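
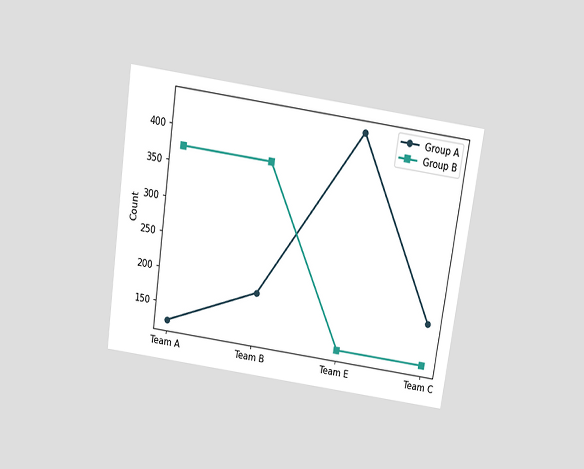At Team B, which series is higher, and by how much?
Group B, by 186

The chart is tilted about 8° clockwise and viewed slightly from above. At Team B, Group B sits above the other line by 186.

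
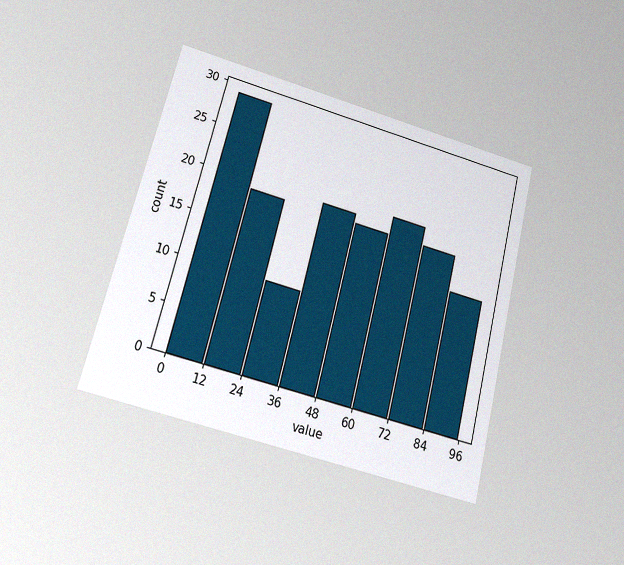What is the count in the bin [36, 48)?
20

The chart is tilted about 14° clockwise and viewed at a slight angle, with some photo noise. The [36, 48) bin has height 20.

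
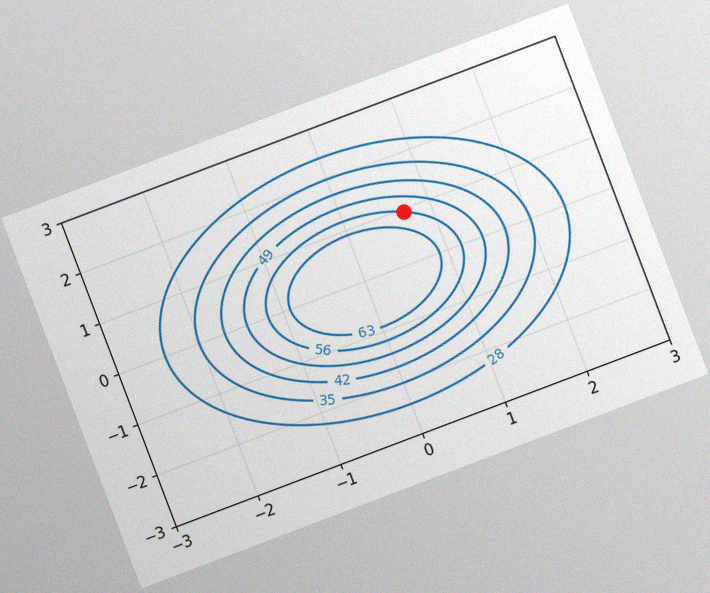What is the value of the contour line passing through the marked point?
56

The chart is tilted about 21° counter-clockwise, with some photo noise. The marked point sits on the contour labelled 56.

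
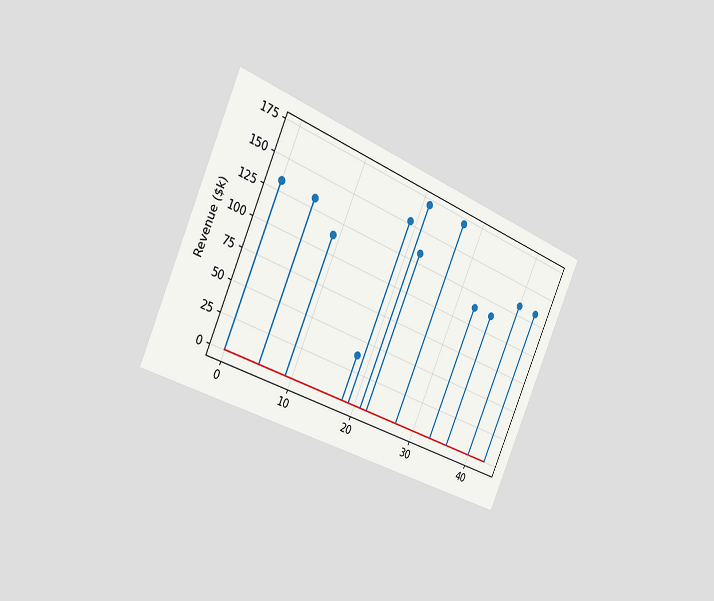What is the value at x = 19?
The chart is tilted about 24° clockwise and viewed slightly from the left. The stem at x=19 reaches $152k.

$152k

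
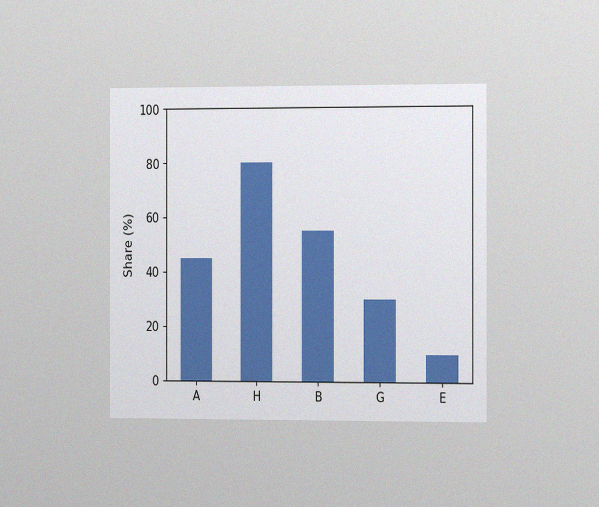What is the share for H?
The chart is viewed slightly from the right, with some photo noise. Reading along the chart's y-axis, the H bar reaches 80%.

80%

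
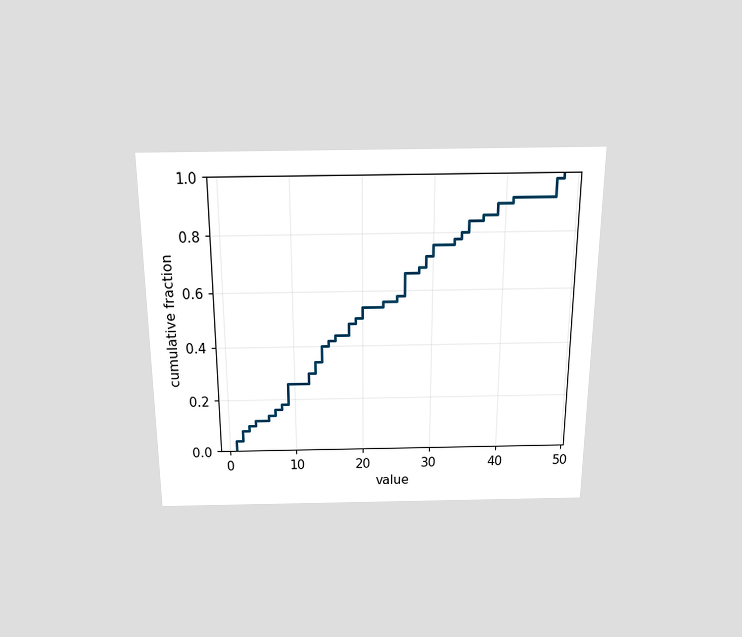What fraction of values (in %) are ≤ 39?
90%

The chart is viewed slightly from above. At x=39 the ECDF step is at 90%.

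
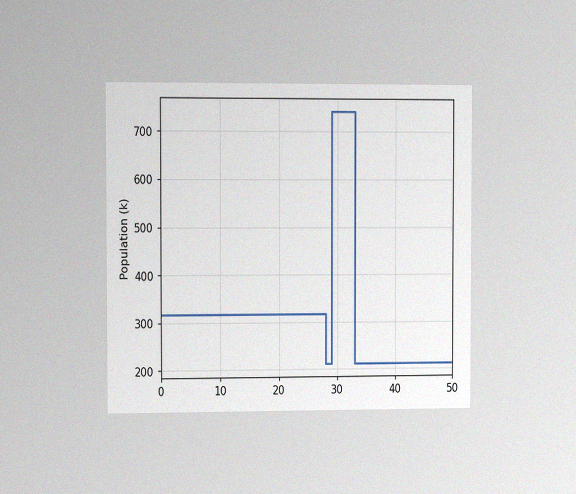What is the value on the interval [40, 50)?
The chart is viewed slightly from the left, with some photo noise. On [40, 50) the step sits at 212k.

212k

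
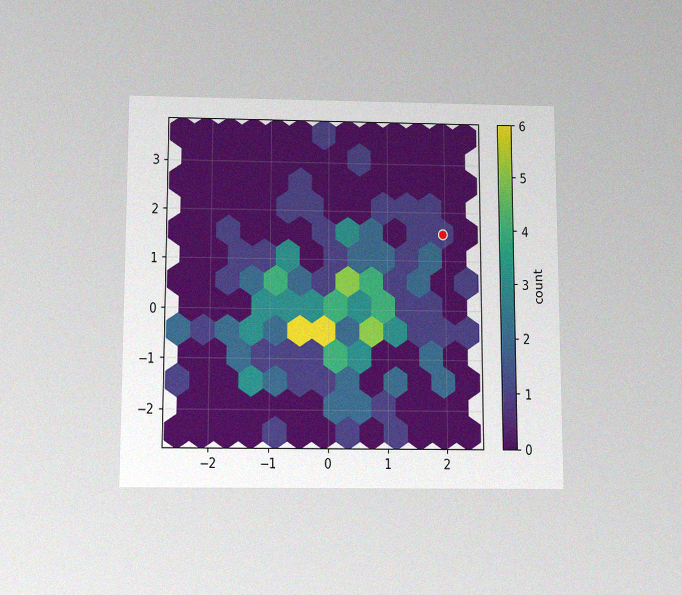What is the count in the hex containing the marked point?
1

The chart is viewed slightly from below, with some photo noise. The marked hex reads 1 on the colorbar.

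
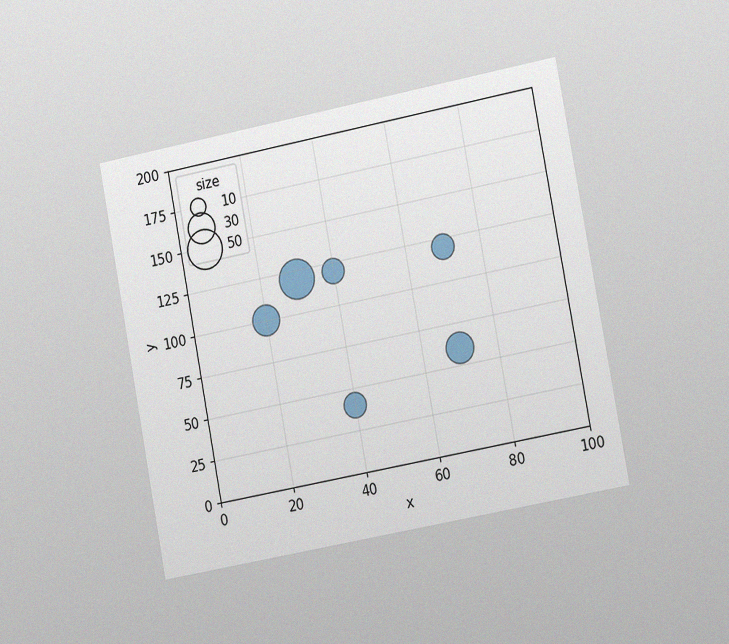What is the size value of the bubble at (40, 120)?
The chart is tilted about 11° counter-clockwise and viewed slightly from the right, with some photo noise. Matching the bubble at (40, 120) against the size legend gives 20.

20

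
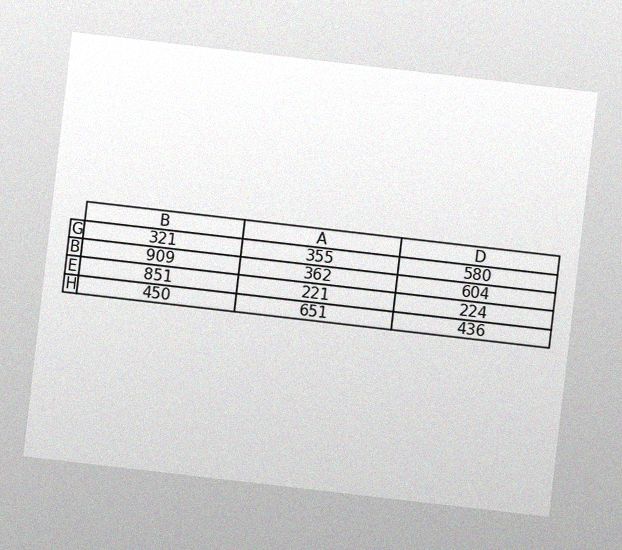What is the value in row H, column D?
436

The chart is tilted about 7° clockwise, with some photo noise. The (H, D) cell reads 436.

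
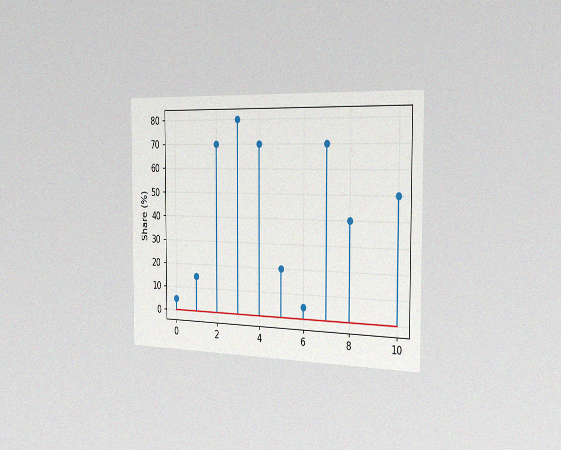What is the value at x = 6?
The chart is viewed slightly from the right, with some photo noise. The stem at x=6 reaches 5%.

5%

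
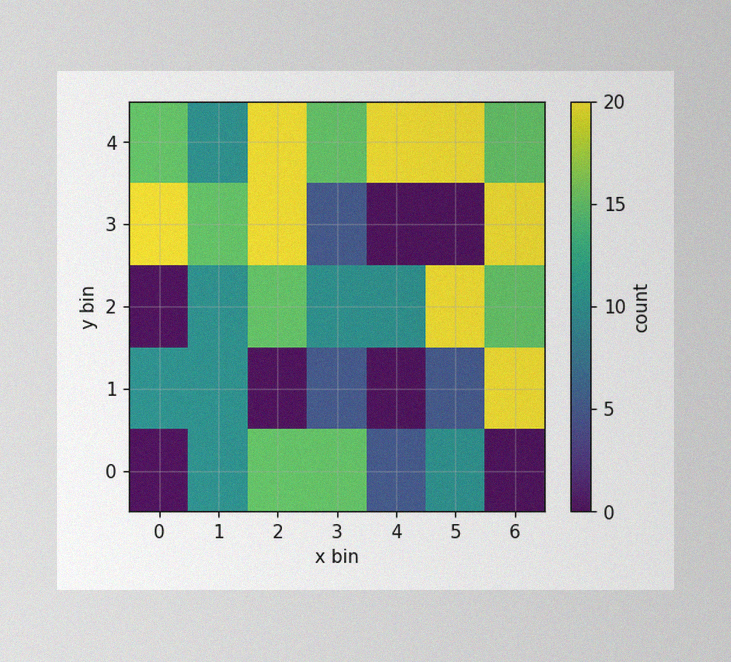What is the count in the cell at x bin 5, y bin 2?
20

The image has some photo noise and uneven lighting. Matching the cell (5, 2) against the colorbar gives 20.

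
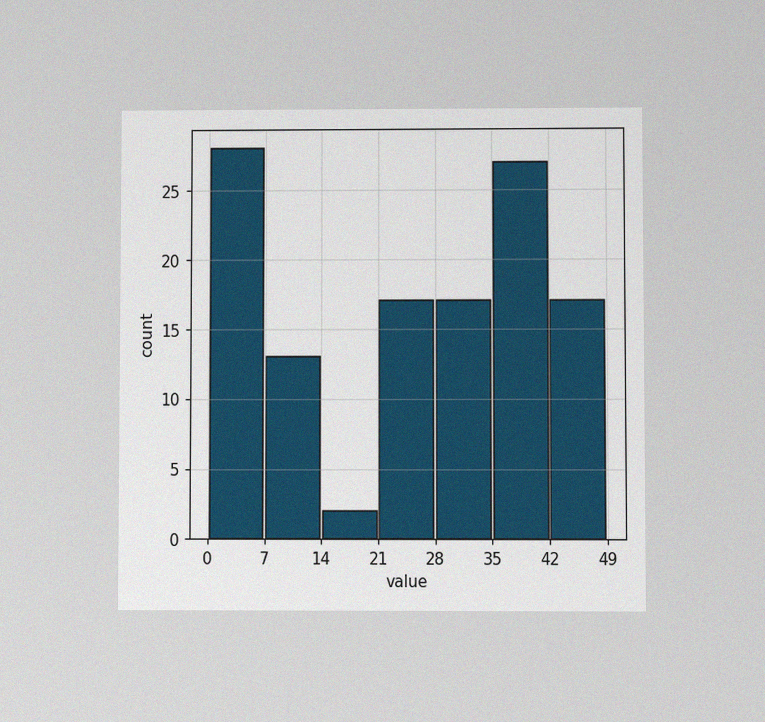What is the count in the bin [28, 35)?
17

The chart is viewed at a slight angle, with some photo noise. The [28, 35) bin has height 17.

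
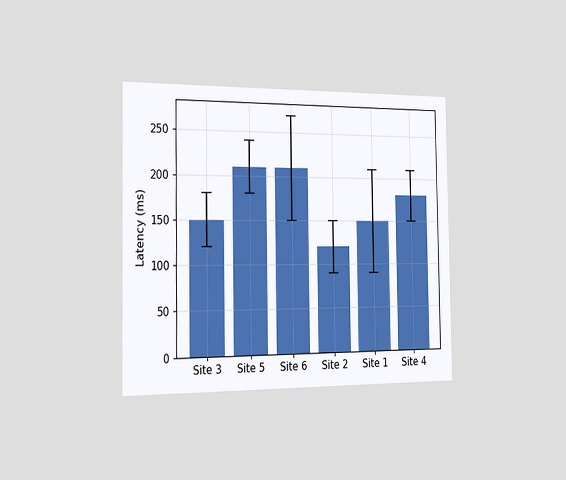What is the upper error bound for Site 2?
The chart is viewed slightly from the left. The Site 2 bar's upper whisker reaches 150ms.

150ms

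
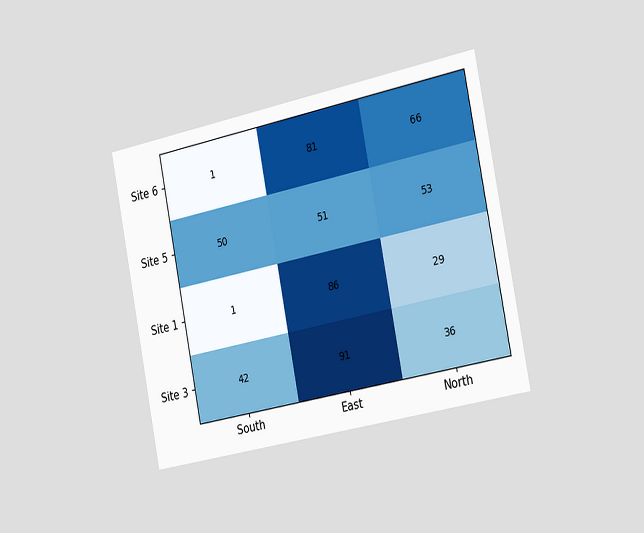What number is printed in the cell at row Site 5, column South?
50

The chart is tilted about 11° counter-clockwise and viewed slightly from the right. The (Site 5, South) cell reads 50.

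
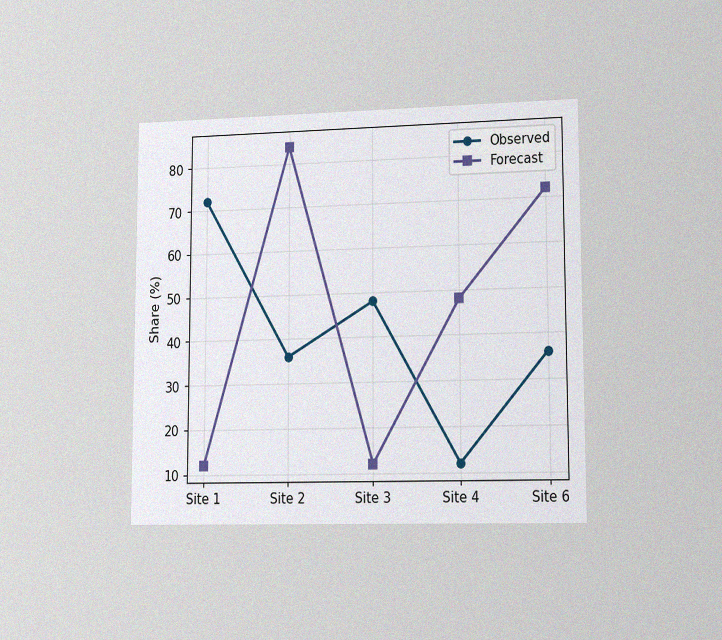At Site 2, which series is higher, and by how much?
Forecast, by 48%

The chart is viewed slightly from the right, with some photo noise. At Site 2, Forecast sits above the other line by 48%.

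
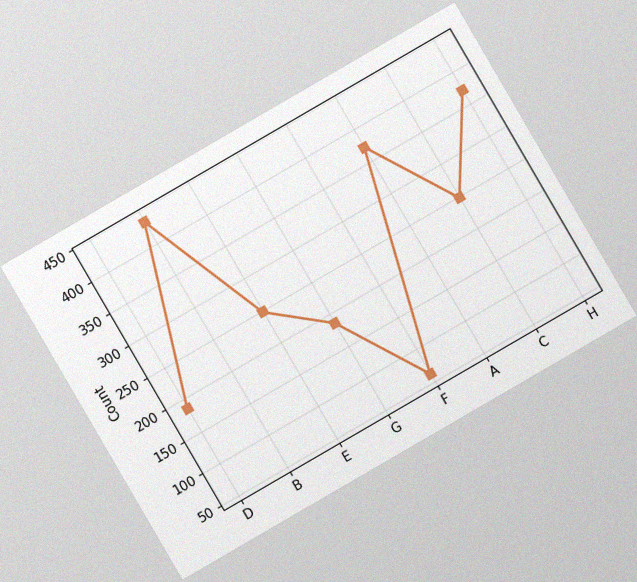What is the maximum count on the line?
434

The chart is tilted about 30° counter-clockwise, with some photo noise. The highest point is at B, and reading across to the y-axis gives 434.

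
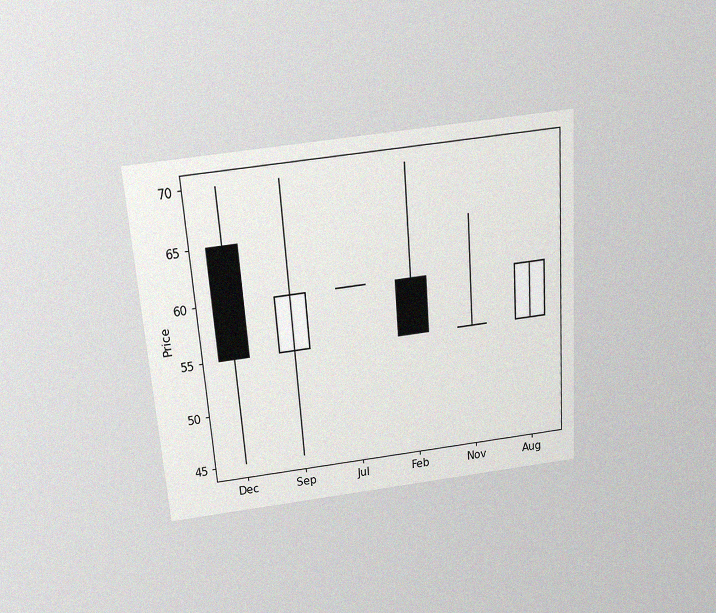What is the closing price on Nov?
55

The chart is tilted about 4° counter-clockwise and viewed slightly from above, with some photo noise. The Nov candle closes at 55.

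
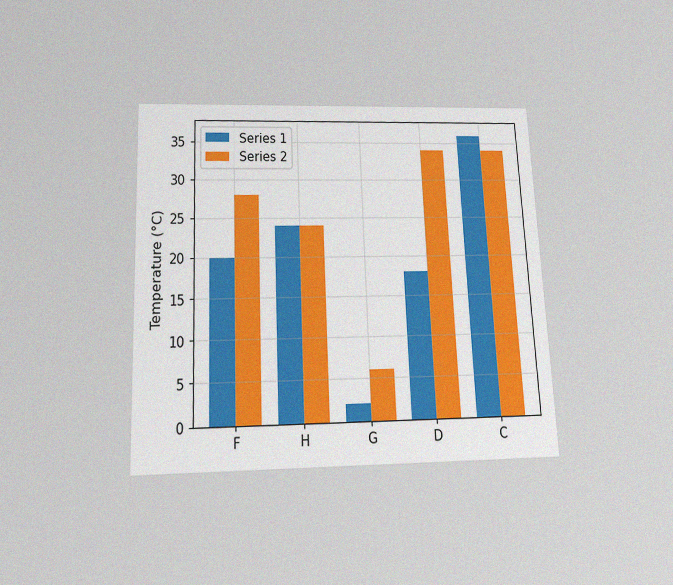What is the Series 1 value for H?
24°C

The chart is tilted about 2° counter-clockwise and viewed slightly from below, with some photo noise. The Series 1 bar at H reaches 24°C on the y-axis.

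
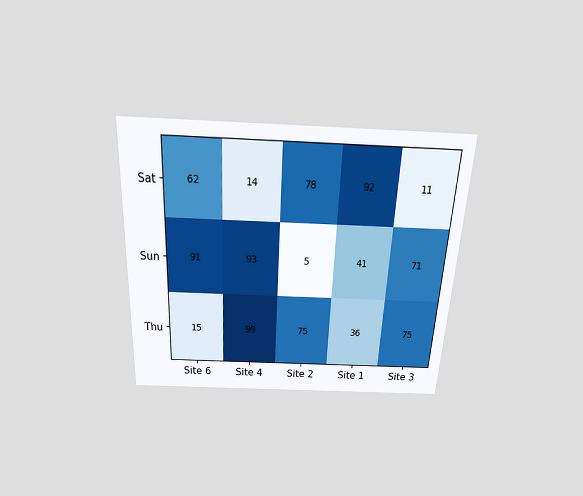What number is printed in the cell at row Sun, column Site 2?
The chart is tilted about 3° clockwise and viewed slightly from above. The (Sun, Site 2) cell reads 5.

5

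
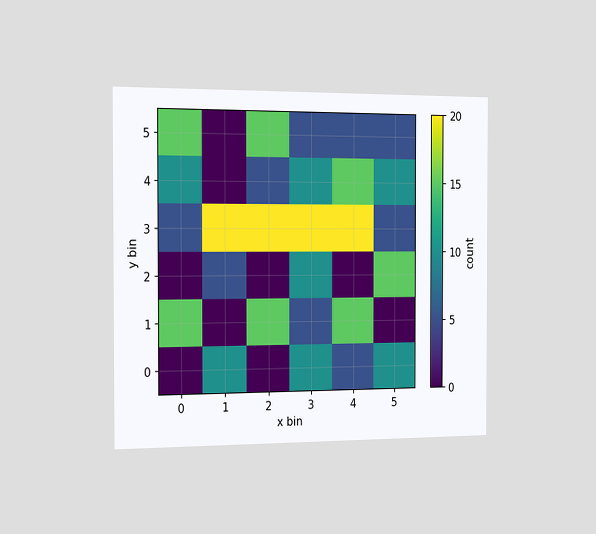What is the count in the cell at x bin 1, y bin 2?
The chart is viewed slightly from the left. Matching the cell (1, 2) against the colorbar gives 5.

5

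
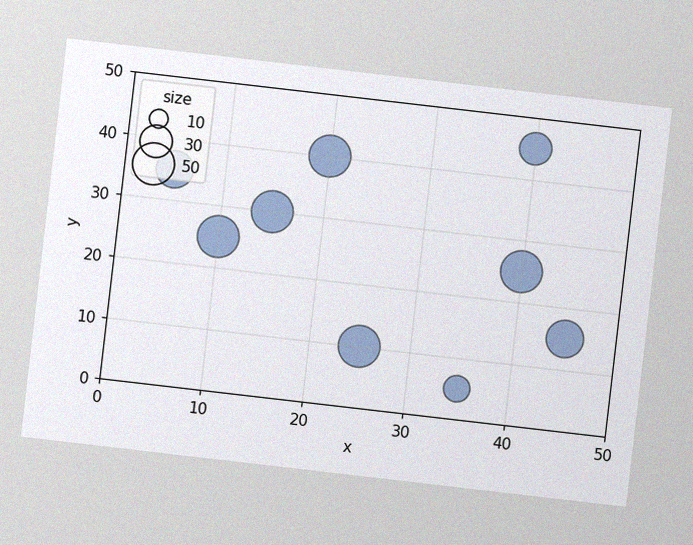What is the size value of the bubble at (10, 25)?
50

The chart is tilted about 7° clockwise, with some photo noise. Matching the bubble at (10, 25) against the size legend gives 50.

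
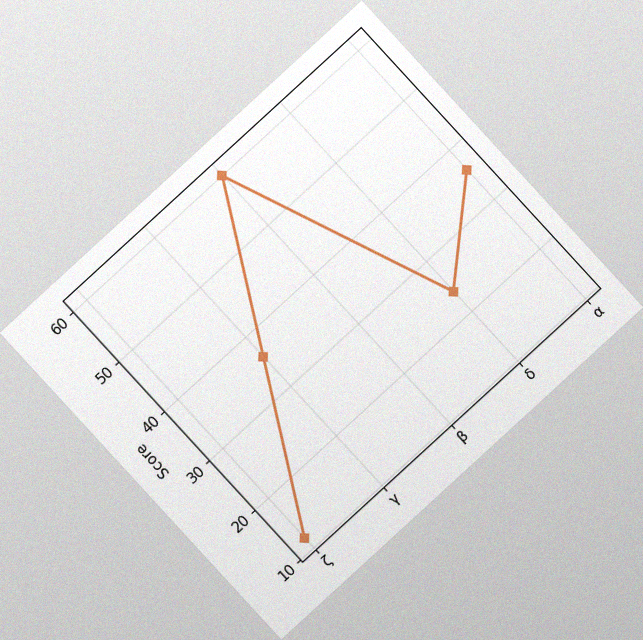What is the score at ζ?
The chart is tilted about 43° counter-clockwise, with some photo noise. At ζ, the line is at 12.

12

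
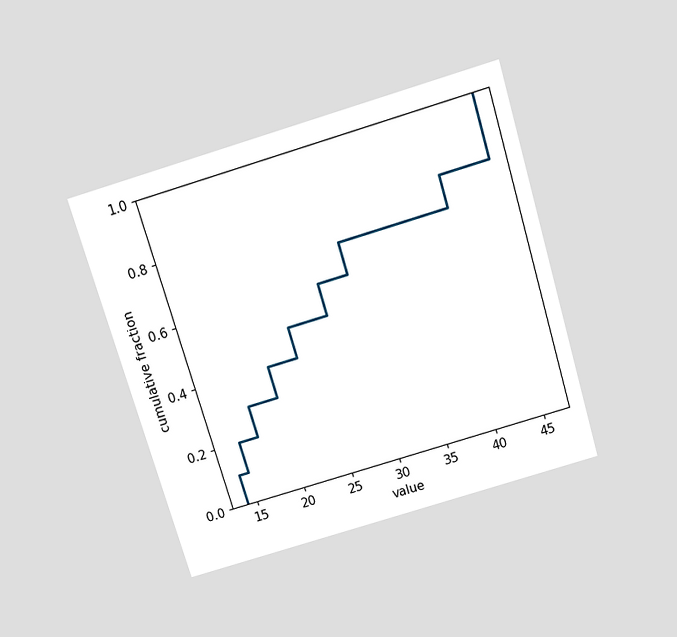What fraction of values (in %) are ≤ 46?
100%

The chart is tilted about 17° counter-clockwise and viewed slightly from above. At x=46 the ECDF step is at 100%.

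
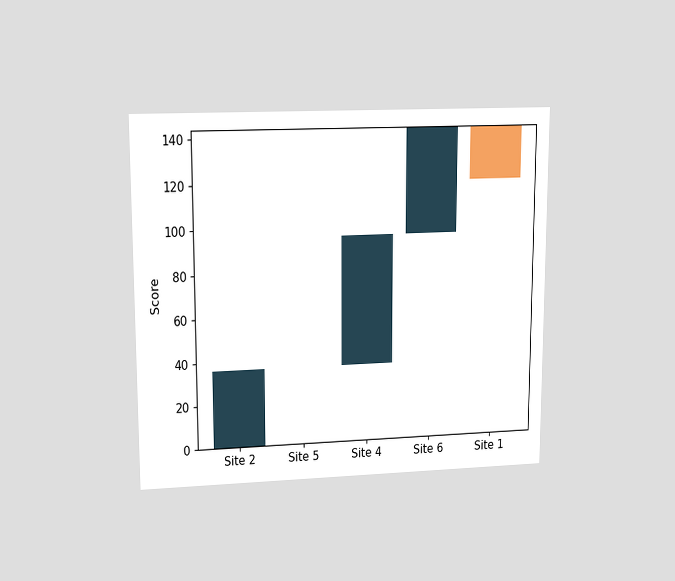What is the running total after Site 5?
The chart is viewed at a slight angle. After Site 5 the running total reaches 36.

36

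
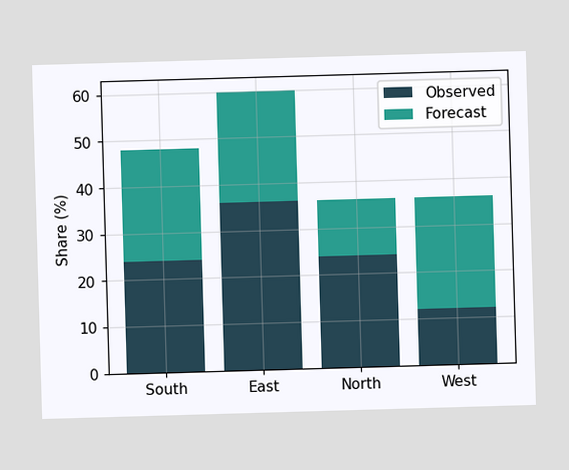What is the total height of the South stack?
The South stack's top reaches 48% on the y-axis.

48%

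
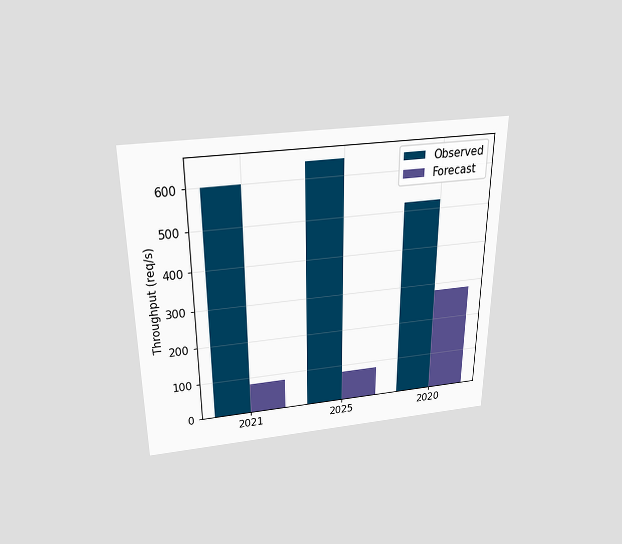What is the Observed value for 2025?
The chart is viewed slightly from above. The Observed bar at 2025 reaches 640req/s on the y-axis.

640req/s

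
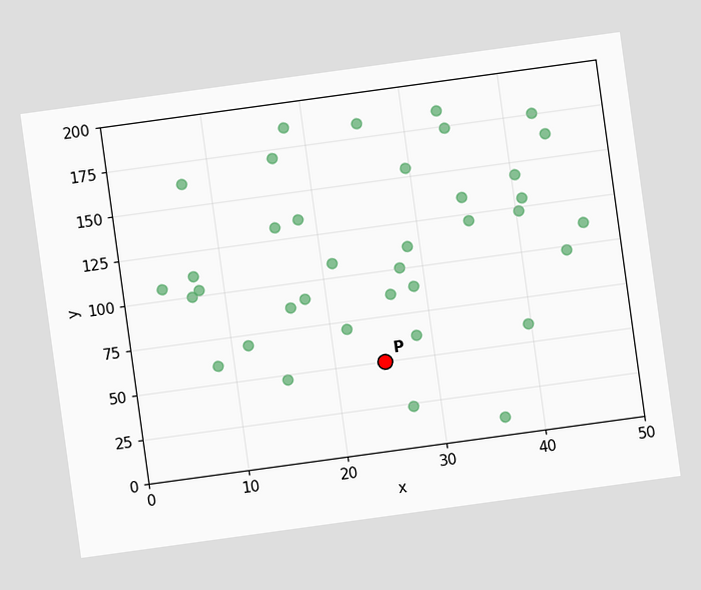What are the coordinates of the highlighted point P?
(25, 50)

The chart is tilted about 8° counter-clockwise. Following the gridlines from P to each axis, P sits at (25, 50).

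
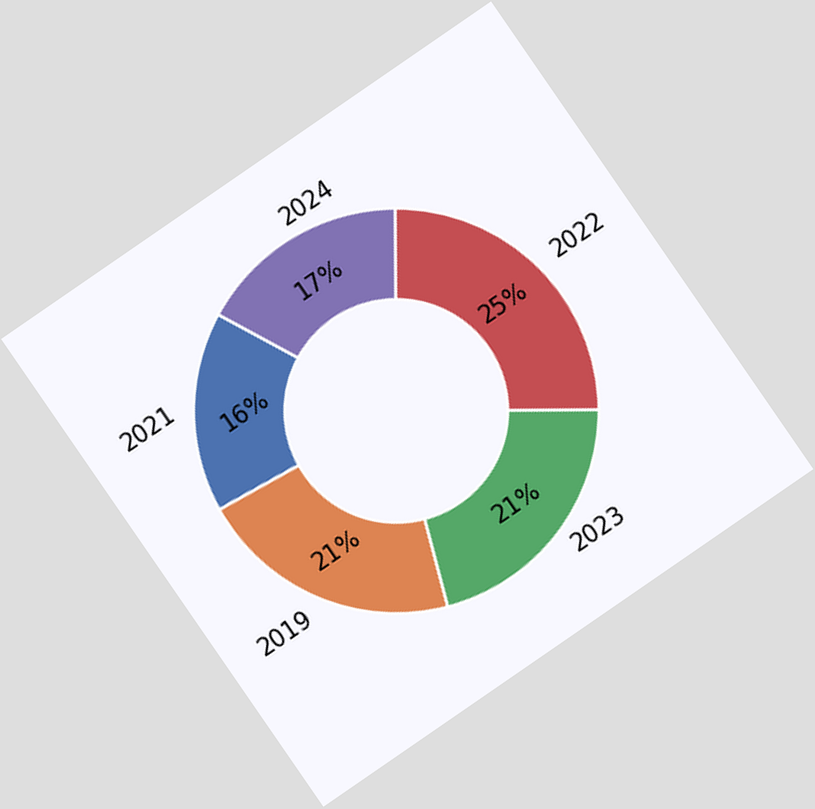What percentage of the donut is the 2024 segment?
The chart is tilted about 35° counter-clockwise. The 2024 segment takes up 17% of the ring.

17%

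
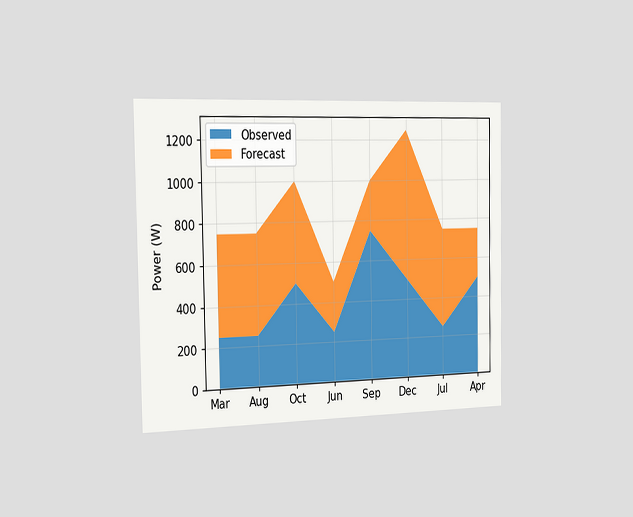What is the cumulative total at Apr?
750W

The chart is viewed slightly from the left. The stacked total at Apr reaches 750W.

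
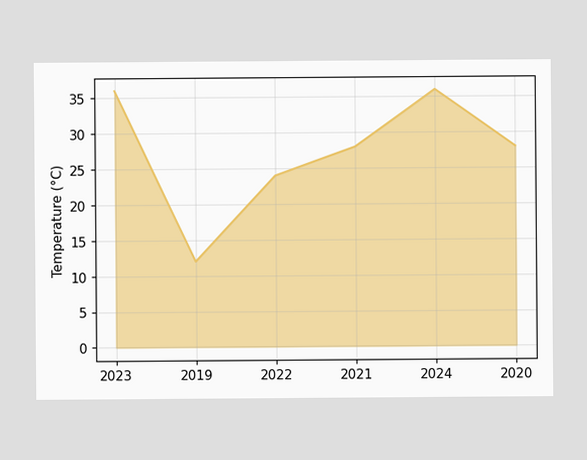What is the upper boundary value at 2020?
At 2020 the upper boundary is at 28°C.

28°C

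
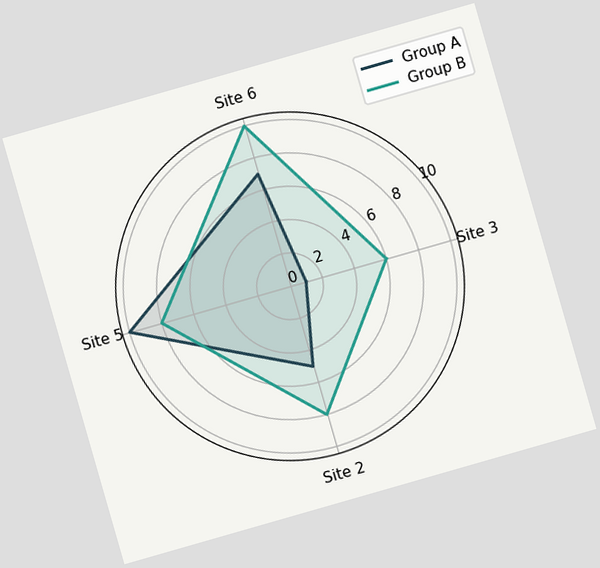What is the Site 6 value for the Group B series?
10

The chart is tilted about 16° counter-clockwise. On the Site 6 axis, Group B reaches 10.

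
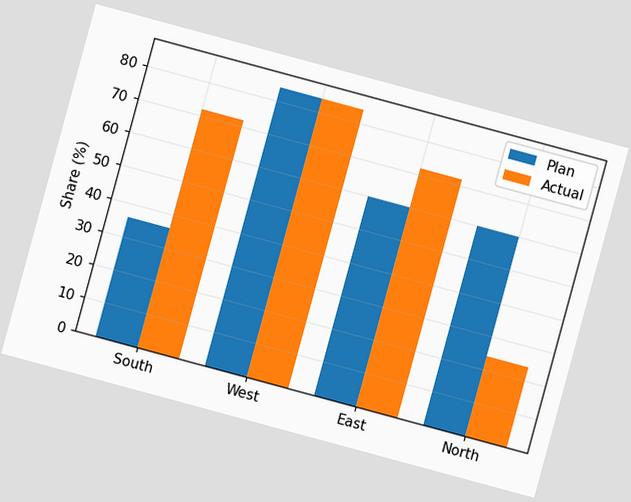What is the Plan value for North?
The chart is tilted about 15° clockwise. The Plan bar at North reaches 60% on the y-axis.

60%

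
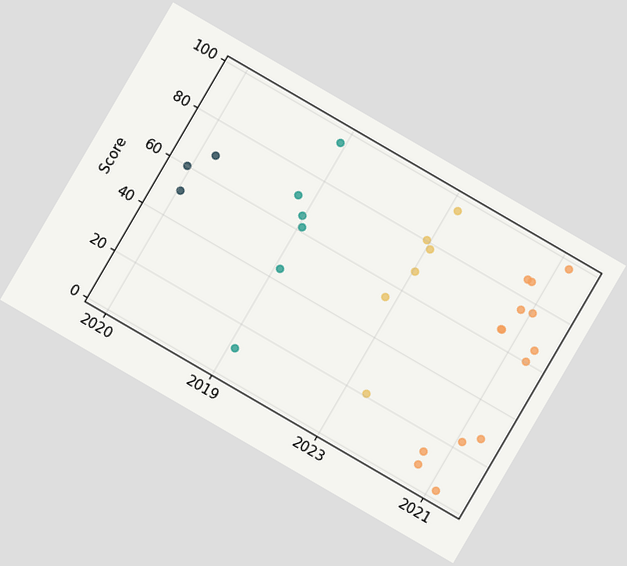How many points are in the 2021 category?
The chart is tilted about 30° clockwise. Counting the markers in the 2021 column gives 14.

14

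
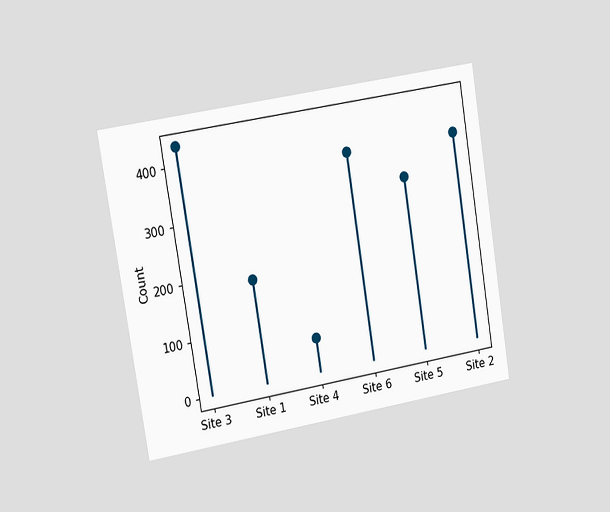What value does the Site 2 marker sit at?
The chart is tilted about 9° counter-clockwise and viewed at a slight angle. The Site 2 marker sits at 372.

372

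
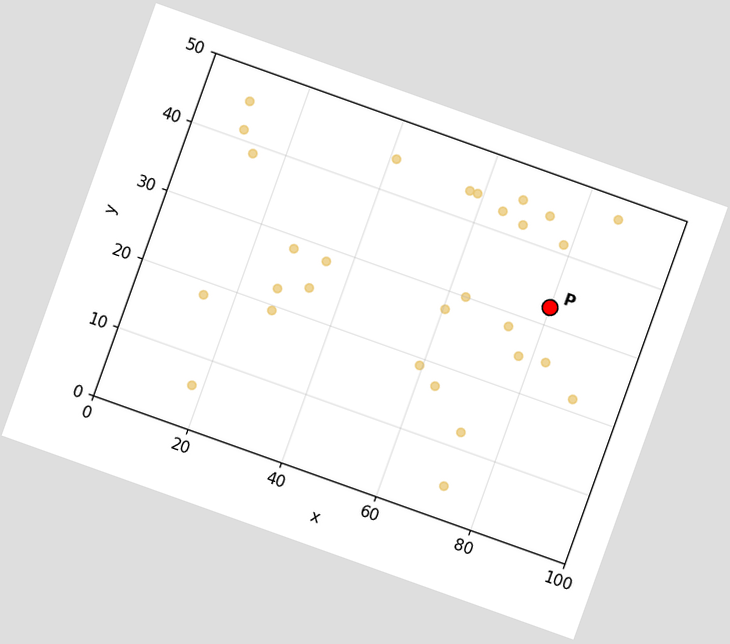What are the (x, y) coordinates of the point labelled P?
The chart is tilted about 20° clockwise. Following the gridlines from P to each axis, P sits at (80, 32.5).

(80, 32.5)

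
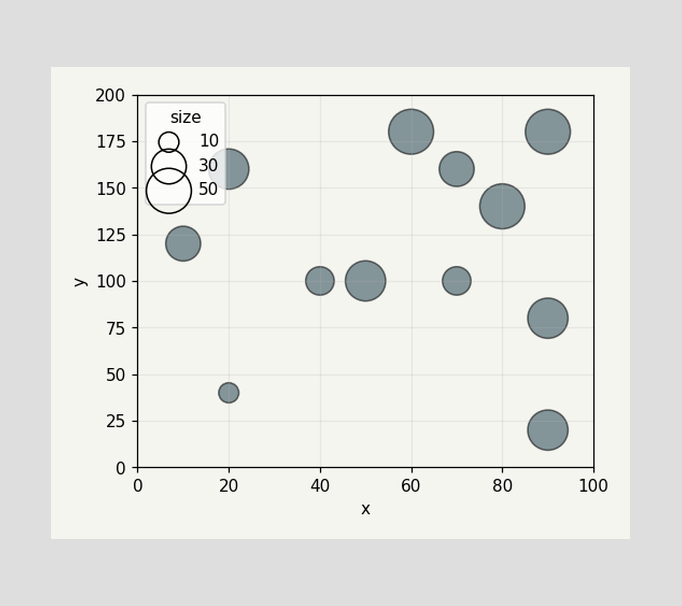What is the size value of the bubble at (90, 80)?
40

Matching the bubble at (90, 80) against the size legend gives 40.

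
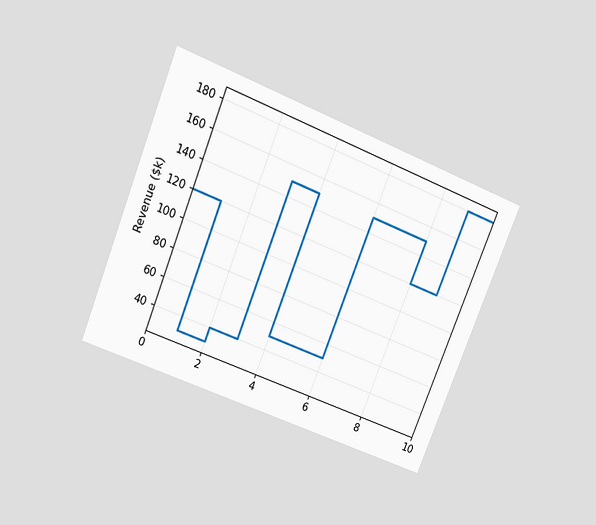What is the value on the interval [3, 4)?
$150k

The chart is tilted about 22° clockwise and viewed slightly from above. On [3, 4) the step sits at $150k.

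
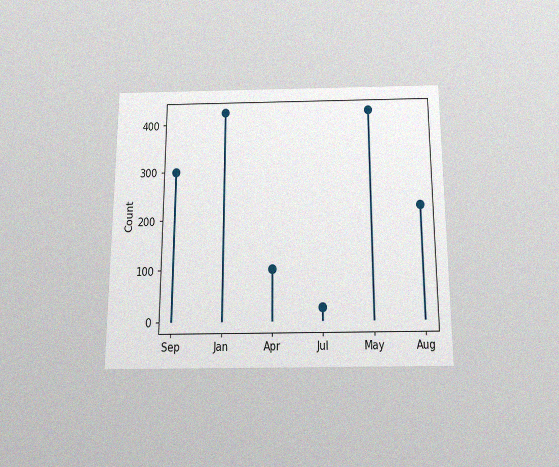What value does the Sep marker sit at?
The chart is viewed slightly from below, with some photo noise. The Sep marker sits at 300.

300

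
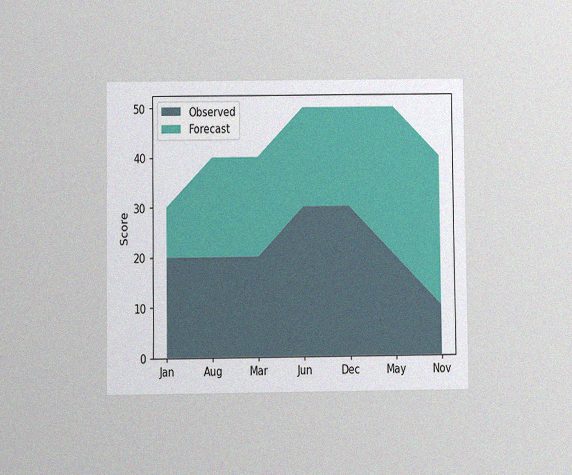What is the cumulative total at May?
The chart is viewed at a slight angle, with some photo noise. The stacked total at May reaches 50.

50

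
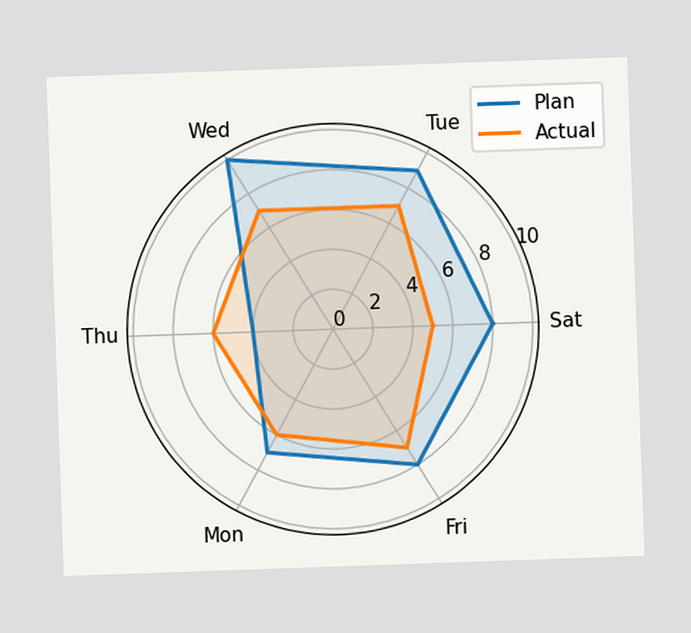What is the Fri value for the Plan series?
On the Fri axis, Plan reaches 8.

8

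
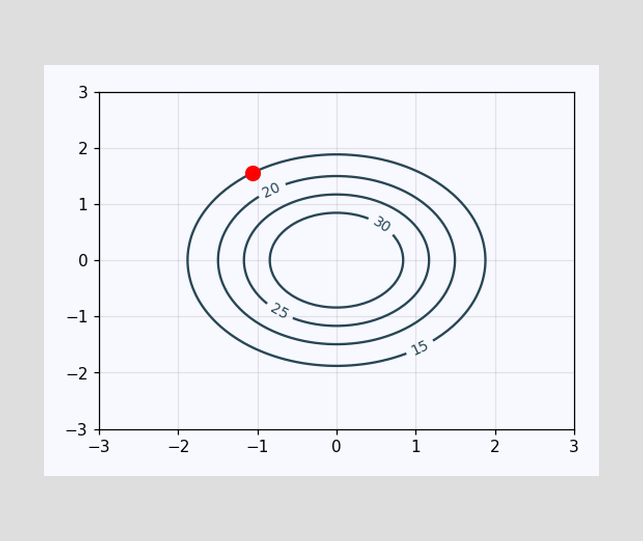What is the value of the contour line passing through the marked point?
15

The marked point sits on the contour labelled 15.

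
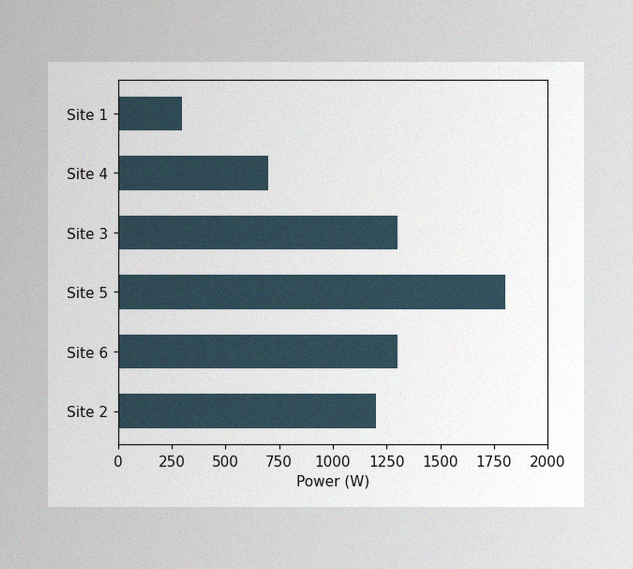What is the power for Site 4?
The image has some photo noise and uneven lighting. Reading along the chart's x-axis, the Site 4 bar reaches 700W.

700W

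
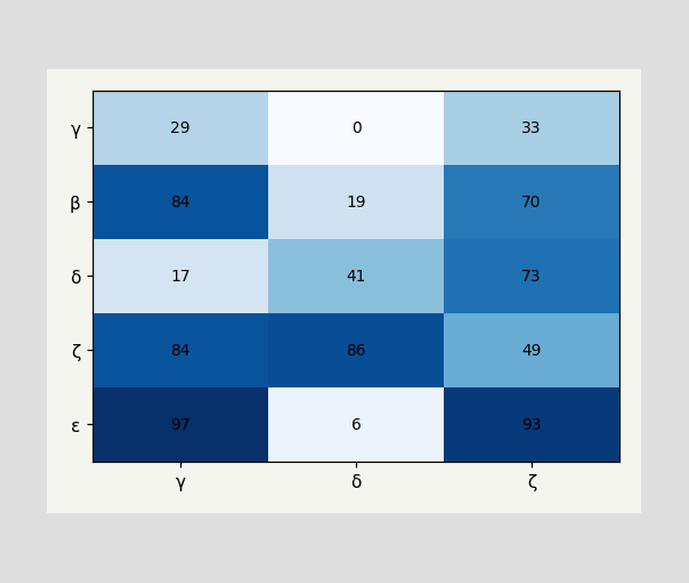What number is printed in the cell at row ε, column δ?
6

The (ε, δ) cell reads 6.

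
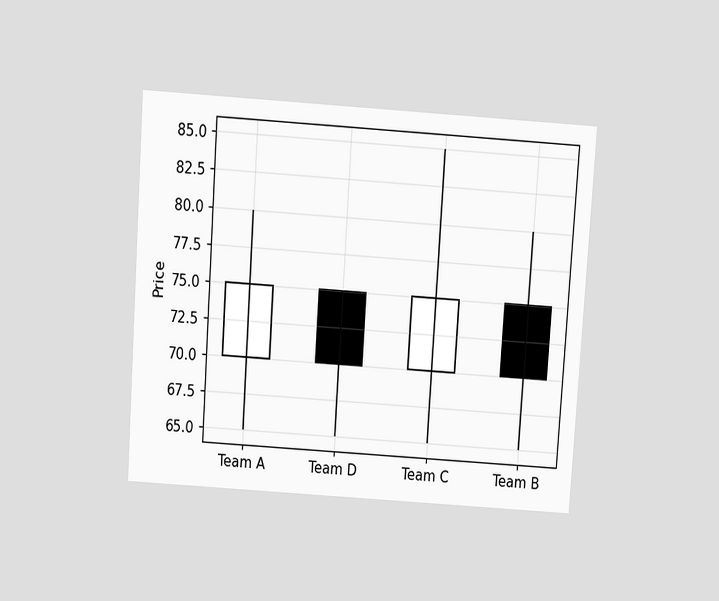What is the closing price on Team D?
70

The chart is tilted about 4° clockwise and viewed slightly from above. The Team D candle closes at 70.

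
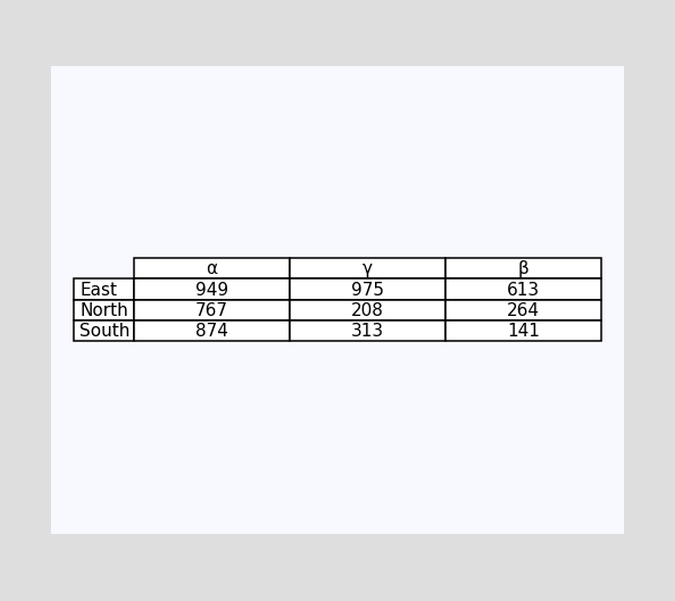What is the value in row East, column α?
949

The (East, α) cell reads 949.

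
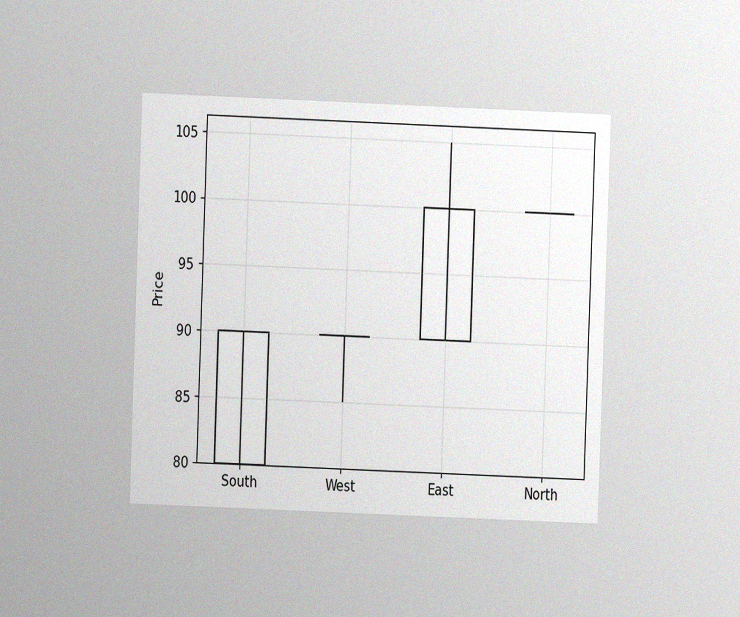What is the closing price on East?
The chart is tilted about 2° clockwise and viewed at a slight angle, with some photo noise. The East candle closes at 100.

100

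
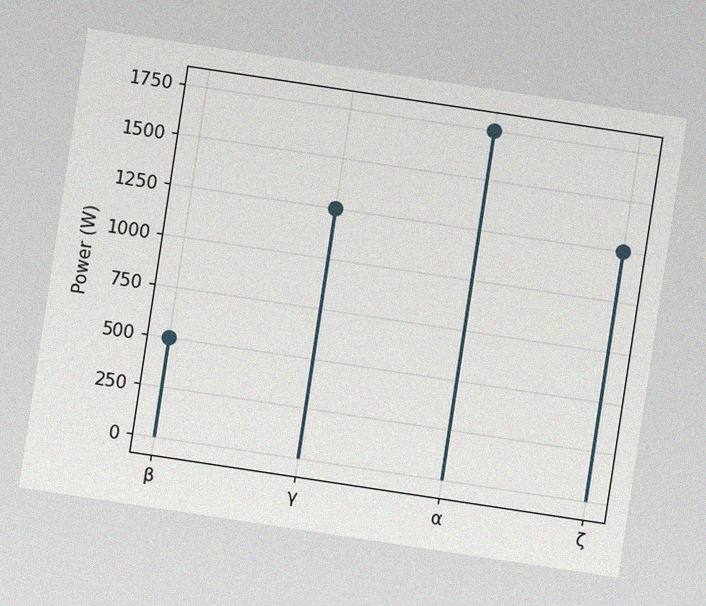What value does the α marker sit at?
The chart is tilted about 9° clockwise, with some photo noise. The α marker sits at 1750W.

1750W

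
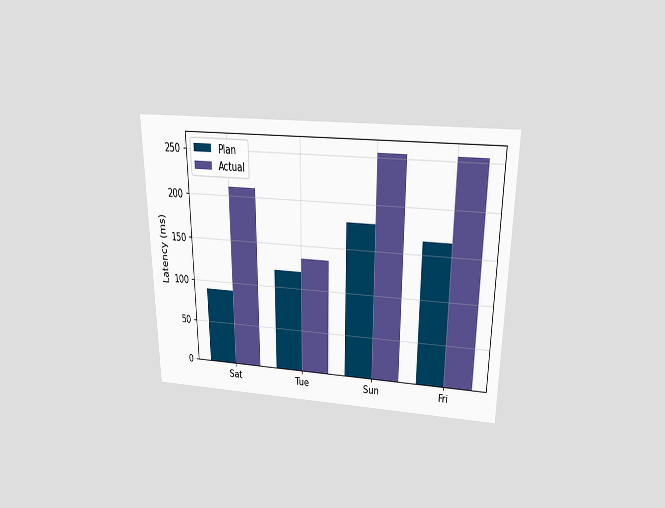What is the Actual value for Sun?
255ms

The chart is viewed slightly from above. The Actual bar at Sun reaches 255ms on the y-axis.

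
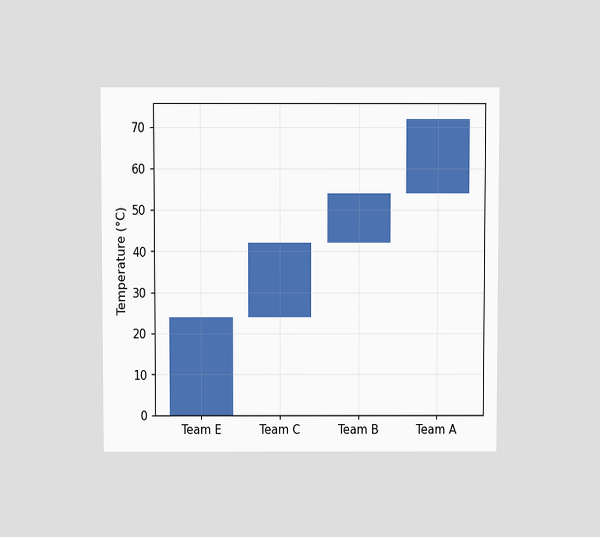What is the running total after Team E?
24°C

The chart is viewed slightly from above. After Team E the running total reaches 24°C.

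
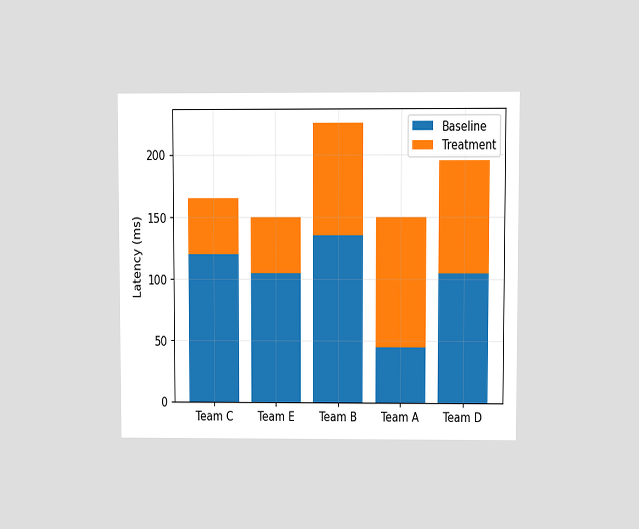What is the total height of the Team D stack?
195ms

The chart is viewed at a slight angle. The Team D stack's top reaches 195ms on the y-axis.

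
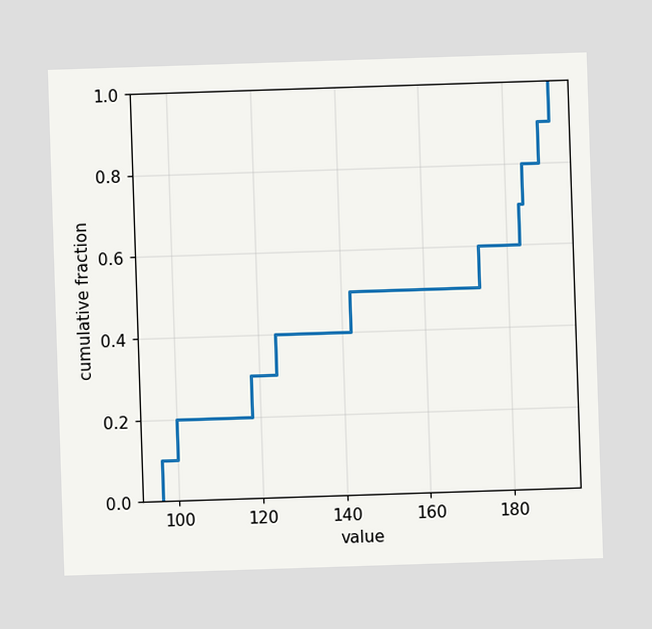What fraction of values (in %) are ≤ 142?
50%

At x=142 the ECDF step is at 50%.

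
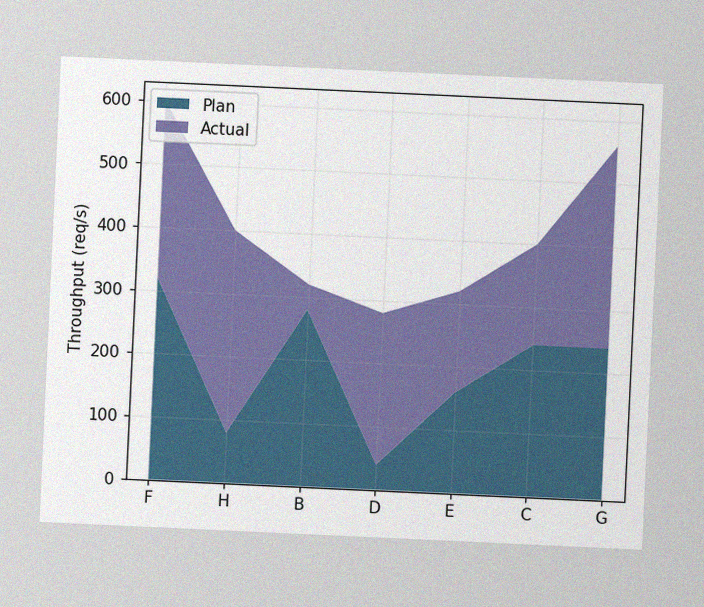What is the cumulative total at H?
The chart is tilted about 3° clockwise, with some photo noise. The stacked total at H reaches 400req/s.

400req/s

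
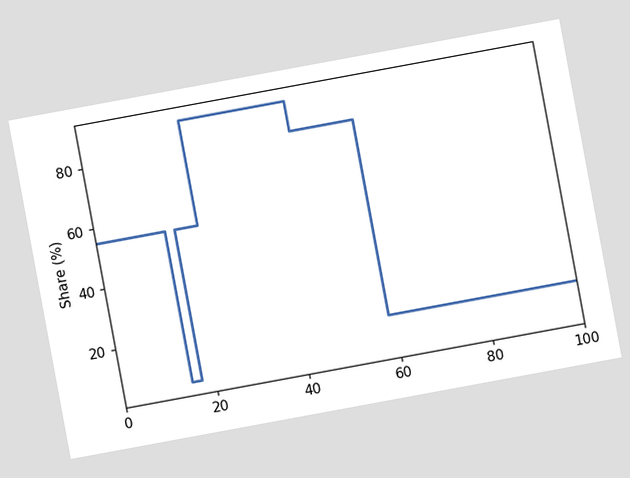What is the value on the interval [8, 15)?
55%

The chart is tilted about 10° counter-clockwise. On [8, 15) the step sits at 55%.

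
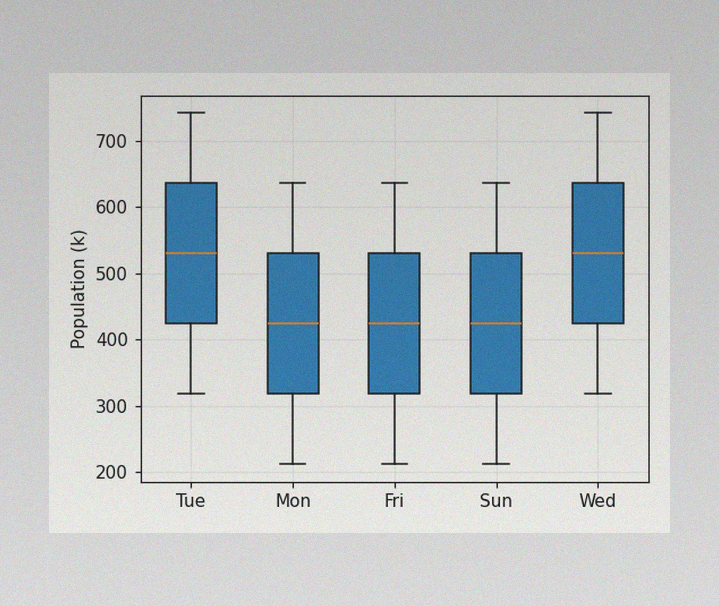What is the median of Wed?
530k

The image has some photo noise and uneven lighting. The median line in the Wed box sits at 530k.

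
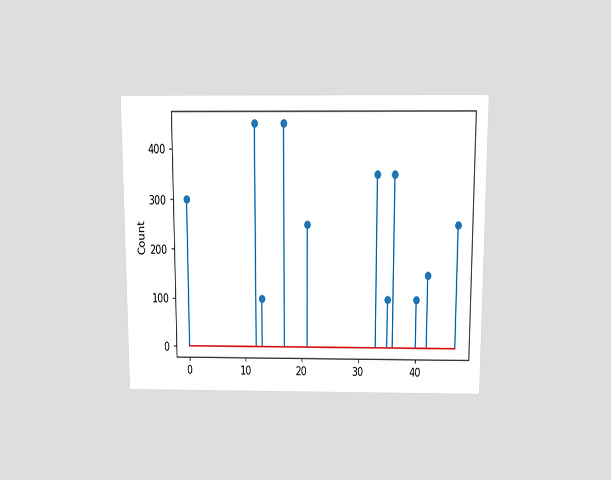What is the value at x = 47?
The chart is viewed slightly from above. The stem at x=47 reaches 250.

250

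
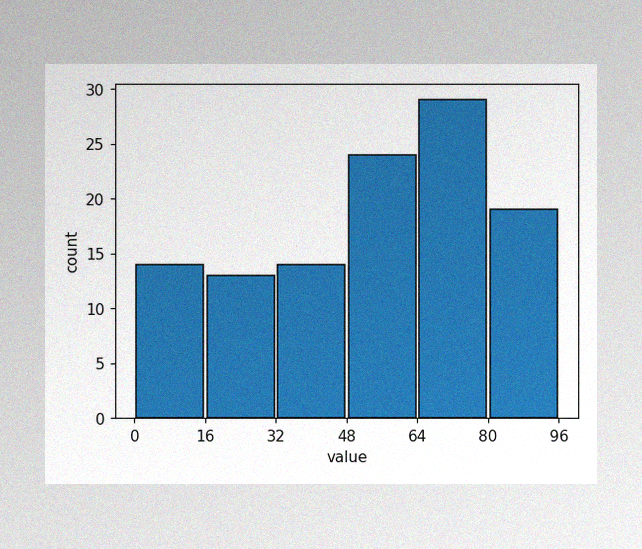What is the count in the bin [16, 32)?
13

The image has some photo noise and uneven lighting. The [16, 32) bin has height 13.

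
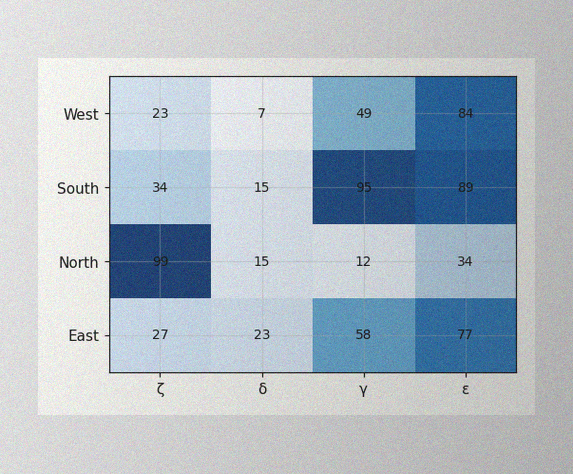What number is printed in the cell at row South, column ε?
The image has some photo noise and uneven lighting. The (South, ε) cell reads 89.

89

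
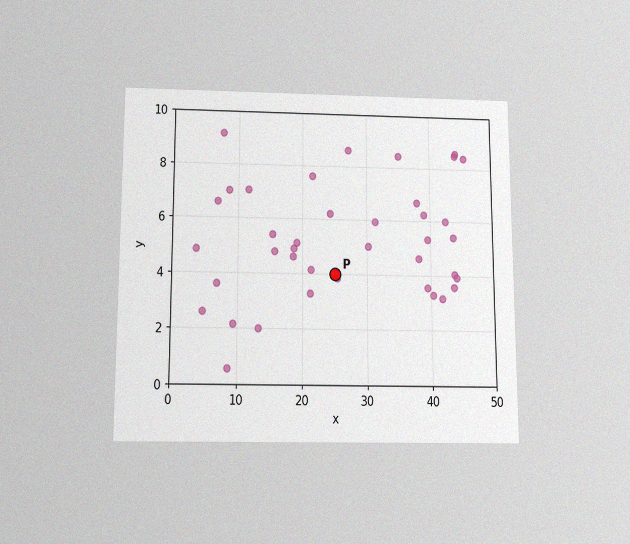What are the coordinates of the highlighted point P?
(25, 4)

The chart is viewed slightly from below, with some photo noise. Following the gridlines from P to each axis, P sits at (25, 4).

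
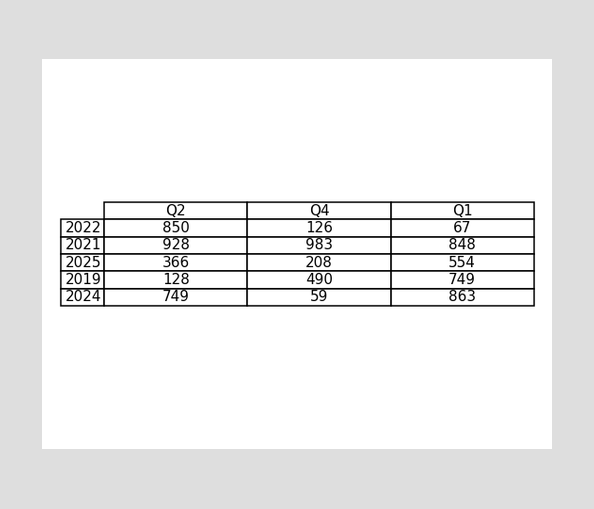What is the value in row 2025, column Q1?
554

The (2025, Q1) cell reads 554.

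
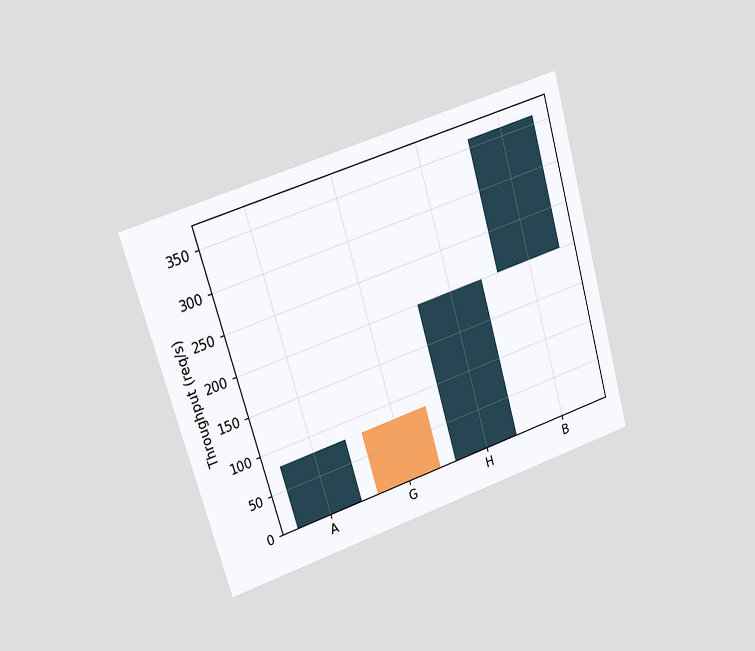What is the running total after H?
The chart is tilted about 16° counter-clockwise and viewed at a slight angle. After H the running total reaches 200req/s.

200req/s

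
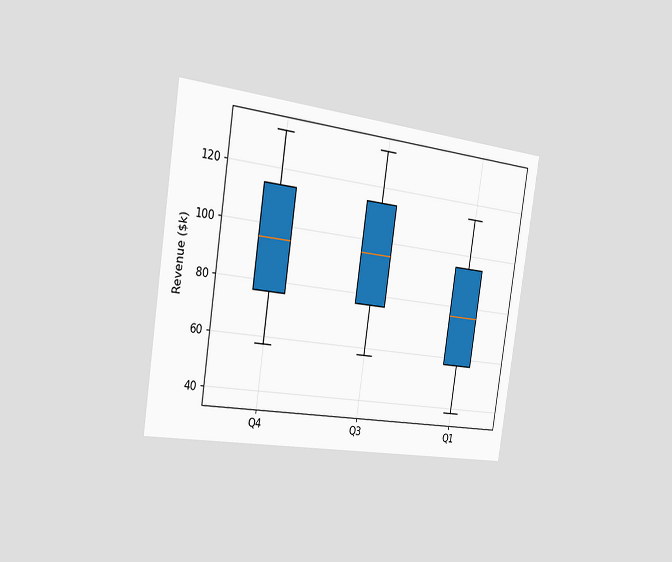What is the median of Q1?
The chart is tilted about 9° clockwise and viewed slightly from the left. The median line in the Q1 box sits at $76k.

$76k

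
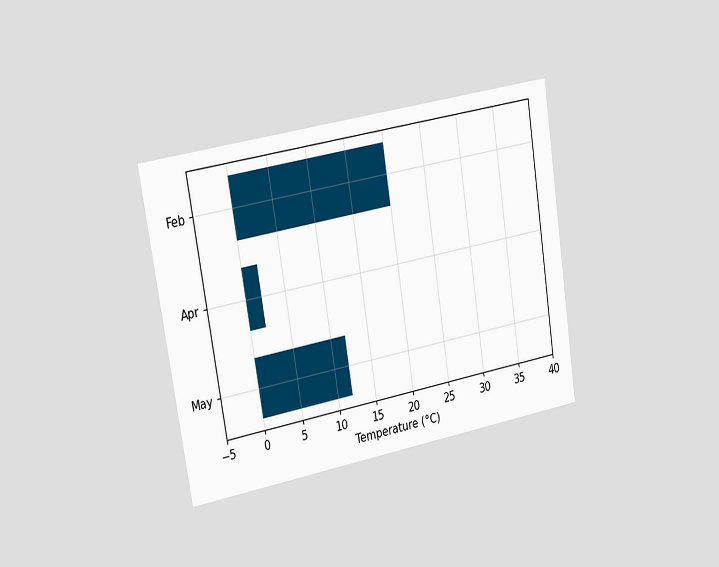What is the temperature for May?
12°C

The chart is tilted about 9° counter-clockwise and viewed slightly from the left. Reading along the chart's x-axis, the May bar reaches 12°C.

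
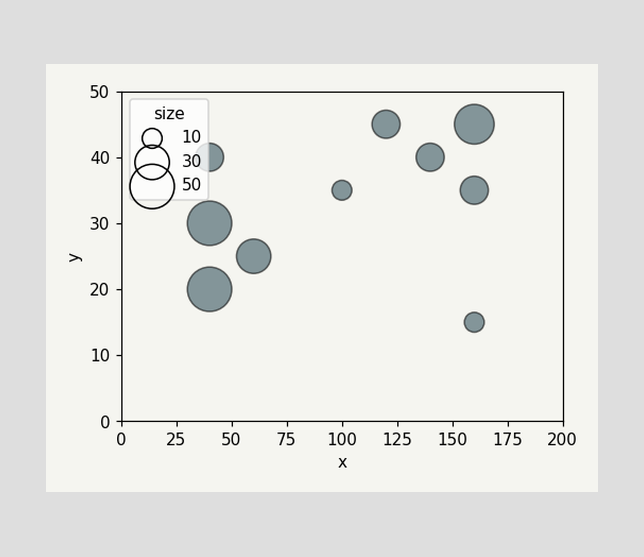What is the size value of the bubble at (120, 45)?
Matching the bubble at (120, 45) against the size legend gives 20.

20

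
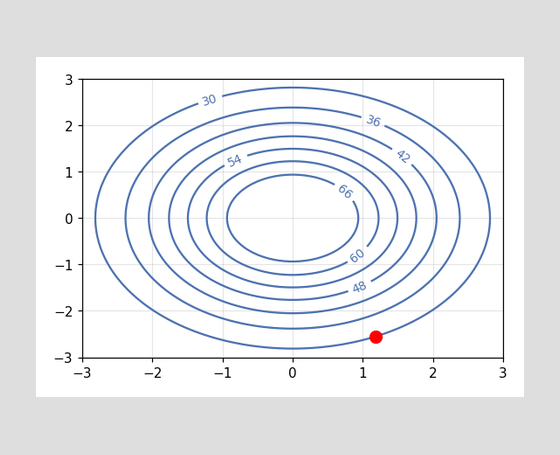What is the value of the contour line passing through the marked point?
30

The marked point sits on the contour labelled 30.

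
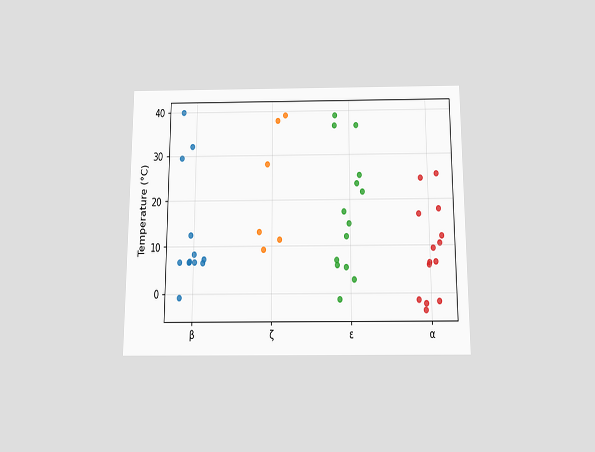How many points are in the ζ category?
6

The chart is viewed slightly from below. Counting the markers in the ζ column gives 6.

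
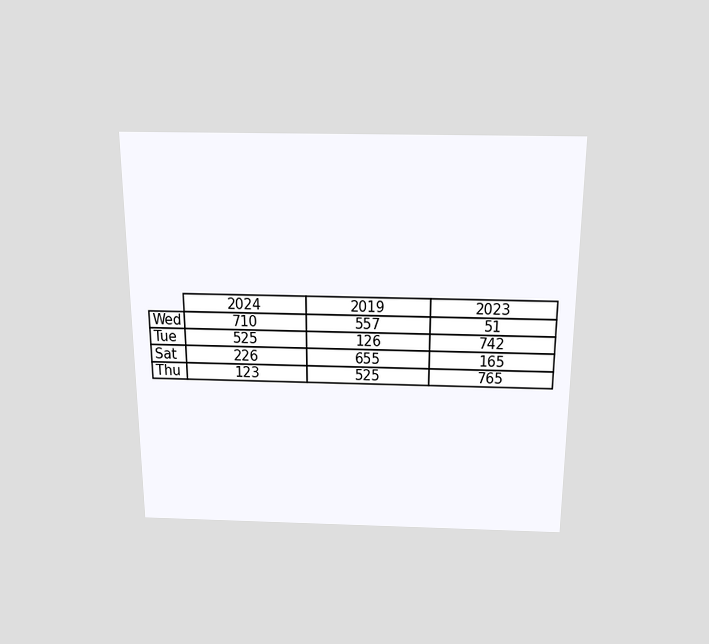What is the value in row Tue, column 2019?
The chart is viewed slightly from above. The (Tue, 2019) cell reads 126.

126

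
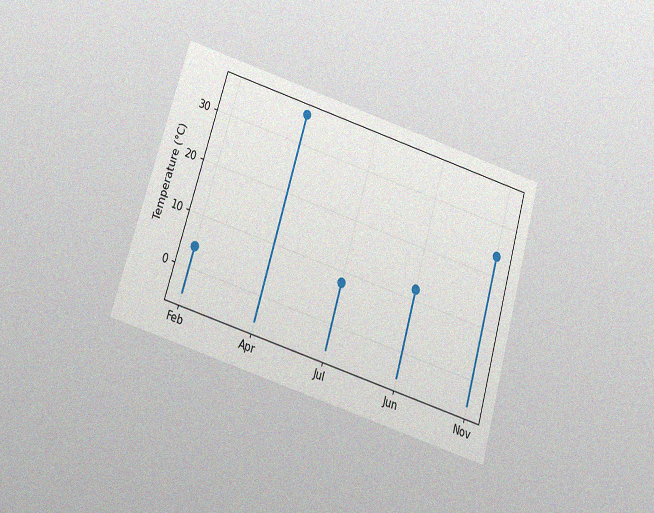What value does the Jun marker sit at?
12°C

The chart is tilted about 17° clockwise and viewed slightly from below, with some photo noise. The Jun marker sits at 12°C.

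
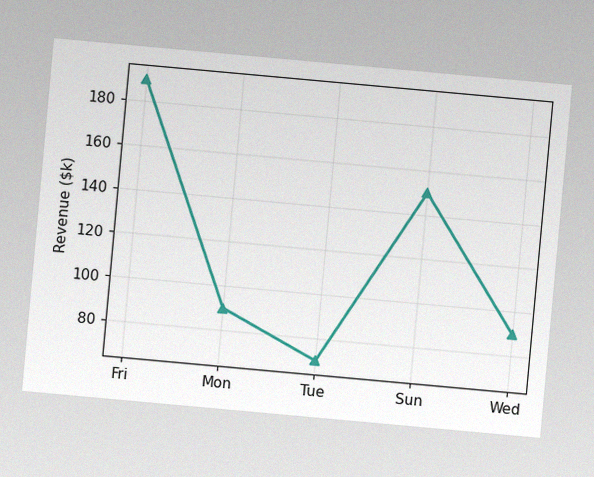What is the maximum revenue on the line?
The chart is tilted about 5° clockwise, with some photo noise. The highest point is at Fri, and reading across to the y-axis gives $190k.

$190k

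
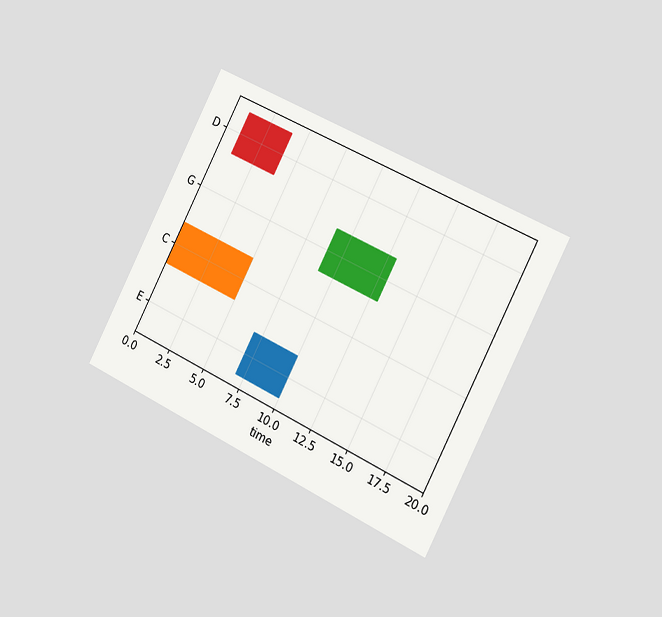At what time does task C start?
0

The chart is tilted about 27° clockwise and viewed slightly from the right. The C bar begins at t=0.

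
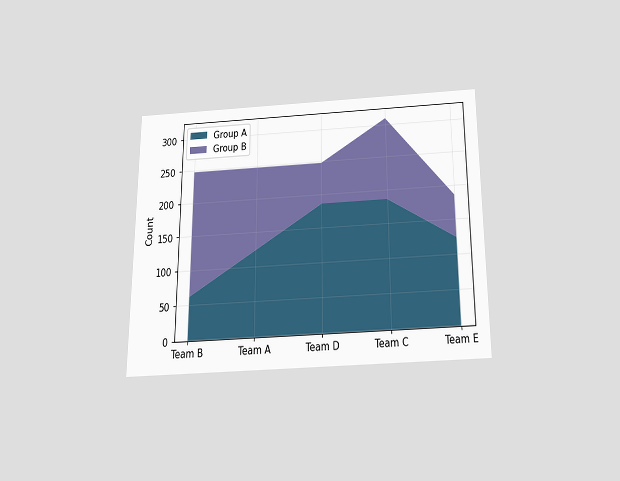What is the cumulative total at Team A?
The chart is viewed slightly from below. The stacked total at Team A reaches 248.

248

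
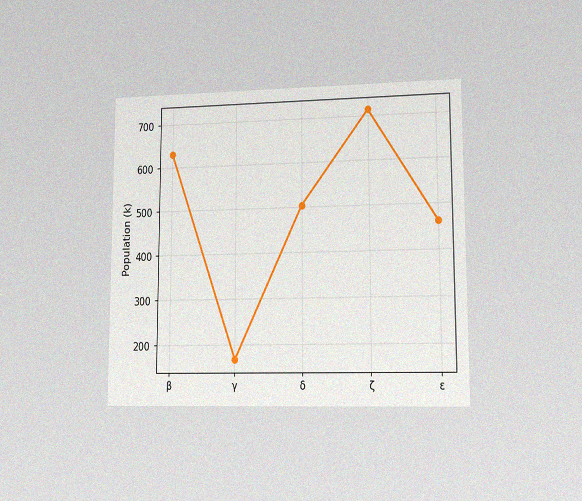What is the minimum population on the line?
The chart is viewed at a slight angle, with some photo noise. The lowest point is at γ, and reading across to the y-axis gives 168k.

168k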